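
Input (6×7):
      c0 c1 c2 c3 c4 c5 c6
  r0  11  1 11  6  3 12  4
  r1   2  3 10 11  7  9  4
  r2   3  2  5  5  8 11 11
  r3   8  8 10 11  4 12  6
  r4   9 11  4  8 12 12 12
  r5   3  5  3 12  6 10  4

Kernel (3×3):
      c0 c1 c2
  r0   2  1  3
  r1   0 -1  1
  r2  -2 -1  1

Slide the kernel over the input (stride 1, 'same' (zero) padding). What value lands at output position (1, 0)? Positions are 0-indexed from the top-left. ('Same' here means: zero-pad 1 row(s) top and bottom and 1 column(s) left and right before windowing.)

The receptive field on the zero-padded input at this output position is [0 11 1 / 0 2 3 / 0 3 2]. Elementwise product with the kernel and sum: 0·2 + 11·1 + 1·3 + 2·-1 + 3·1 + 0·-2 + 3·-1 + 2·1.

14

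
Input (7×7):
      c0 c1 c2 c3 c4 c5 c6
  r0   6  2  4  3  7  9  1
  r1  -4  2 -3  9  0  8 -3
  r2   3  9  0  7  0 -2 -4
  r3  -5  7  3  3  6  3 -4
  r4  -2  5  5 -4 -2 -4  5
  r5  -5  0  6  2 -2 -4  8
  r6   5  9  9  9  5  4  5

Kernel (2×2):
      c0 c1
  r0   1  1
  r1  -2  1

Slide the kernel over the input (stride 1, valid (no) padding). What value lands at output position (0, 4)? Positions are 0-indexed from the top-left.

The receptive field on the input at this output position is [7 9 / 0 8]. Elementwise product with the kernel and sum: 7·1 + 9·1 + 0·-2 + 8·1.

24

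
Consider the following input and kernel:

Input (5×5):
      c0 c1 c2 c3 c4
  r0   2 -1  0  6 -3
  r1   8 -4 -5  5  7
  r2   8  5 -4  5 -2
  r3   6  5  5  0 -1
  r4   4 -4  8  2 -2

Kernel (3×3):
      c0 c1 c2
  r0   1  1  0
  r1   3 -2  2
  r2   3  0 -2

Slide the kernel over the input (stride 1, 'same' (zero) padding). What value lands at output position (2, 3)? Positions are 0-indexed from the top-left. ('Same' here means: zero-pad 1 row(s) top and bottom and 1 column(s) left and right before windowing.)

-9

The receptive field on the zero-padded input at this output position is [-5 5 7 / -4 5 -2 / 5 0 -1]. Elementwise product with the kernel and sum: -5·1 + 5·1 + -4·3 + 5·-2 + -2·2 + 5·3 + -1·-2.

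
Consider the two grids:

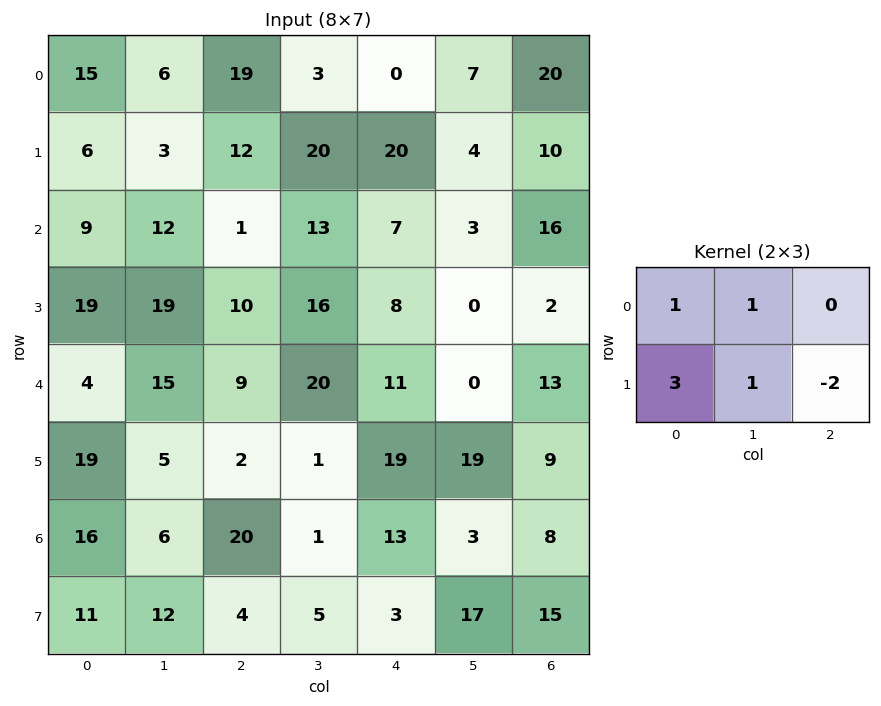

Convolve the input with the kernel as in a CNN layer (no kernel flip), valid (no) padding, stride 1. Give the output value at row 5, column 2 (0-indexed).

38

The receptive field on the input at this output position is [2 1 19 / 20 1 13]. Elementwise product with the kernel and sum: 2·1 + 1·1 + 20·3 + 1·1 + 13·-2.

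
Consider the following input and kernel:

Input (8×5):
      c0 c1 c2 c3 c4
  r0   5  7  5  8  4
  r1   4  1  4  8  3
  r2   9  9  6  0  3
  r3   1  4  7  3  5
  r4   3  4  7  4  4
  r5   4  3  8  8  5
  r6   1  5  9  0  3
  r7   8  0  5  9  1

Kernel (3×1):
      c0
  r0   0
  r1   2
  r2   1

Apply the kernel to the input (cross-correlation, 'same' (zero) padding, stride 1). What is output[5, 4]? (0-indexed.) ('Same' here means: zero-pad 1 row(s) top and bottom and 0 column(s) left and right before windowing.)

13

The receptive field on the zero-padded input at this output position is [4 / 5 / 3]. Elementwise product with the kernel and sum: 5·2 + 3·1.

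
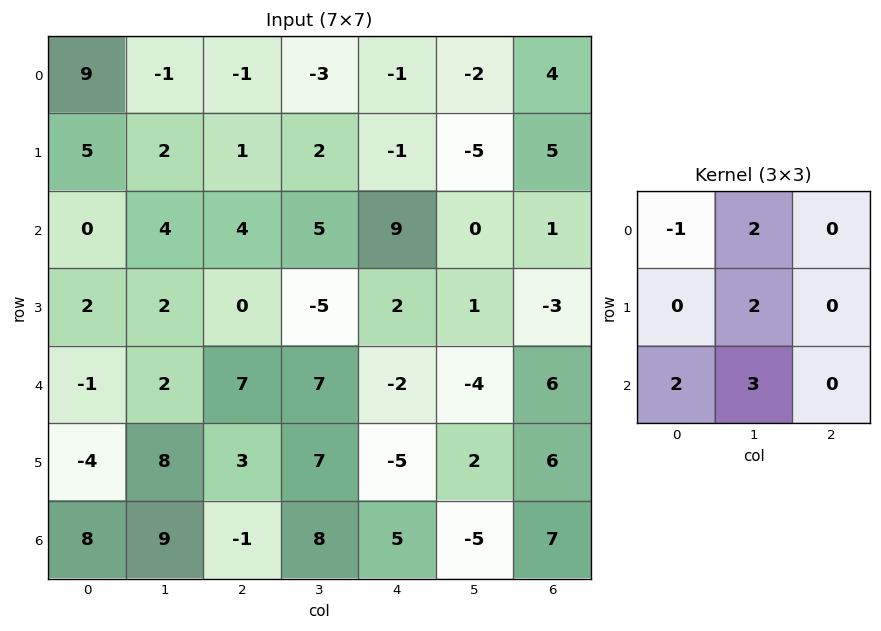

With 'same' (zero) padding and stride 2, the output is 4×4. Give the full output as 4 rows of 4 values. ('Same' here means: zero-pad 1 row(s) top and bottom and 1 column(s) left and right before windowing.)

Output[0,0]: The receptive field on the zero-padded input at this output position is [0 0 0 / 0 9 -1 / 0 5 2]. Elementwise product with the kernel and sum: 0·-1 + 0·2 + 9·2 + 0·2 + 5·3.

33 5 -1 13
16 12 10 10
-10 37 4 27
8 -4 -7 24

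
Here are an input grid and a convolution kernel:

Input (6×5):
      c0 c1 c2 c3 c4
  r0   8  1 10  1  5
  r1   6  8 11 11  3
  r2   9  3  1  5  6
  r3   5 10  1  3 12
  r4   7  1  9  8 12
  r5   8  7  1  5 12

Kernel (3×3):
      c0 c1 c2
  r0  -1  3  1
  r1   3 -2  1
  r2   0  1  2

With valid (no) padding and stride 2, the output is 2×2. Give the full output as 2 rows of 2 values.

23 29
16 61

Output[0,0]: The receptive field on the input at this output position is [8 1 10 / 6 8 11 / 9 3 1]. Elementwise product with the kernel and sum: 8·-1 + 1·3 + 10·1 + 6·3 + 8·-2 + 11·1 + 3·1 + 1·2.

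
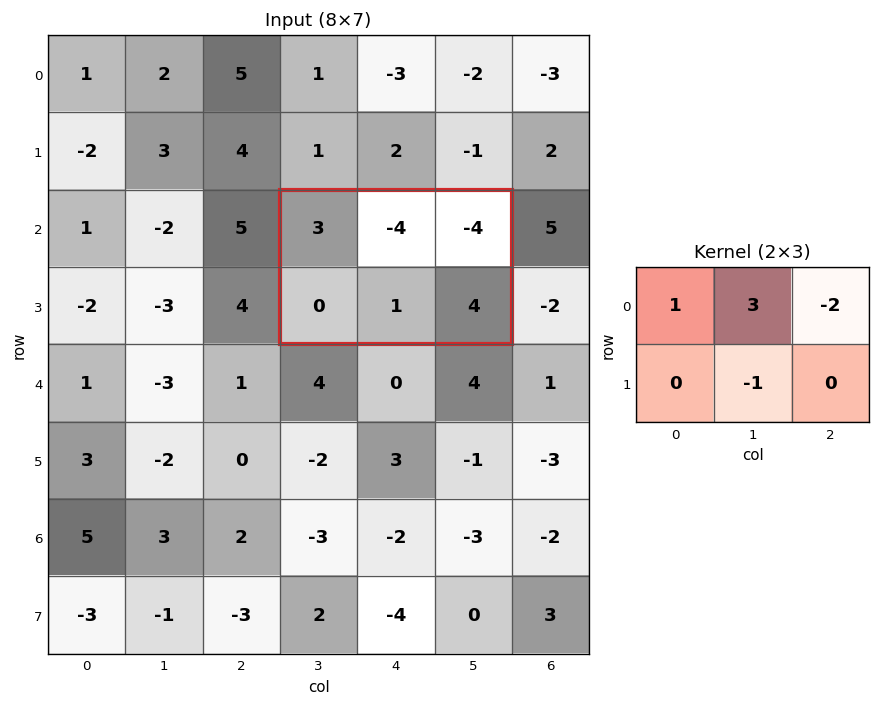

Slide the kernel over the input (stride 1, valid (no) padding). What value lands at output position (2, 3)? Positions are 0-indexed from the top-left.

-2

The receptive field on the input at this output position is [3 -4 -4 / 0 1 4]. Elementwise product with the kernel and sum: 3·1 + -4·3 + -4·-2 + 1·-1.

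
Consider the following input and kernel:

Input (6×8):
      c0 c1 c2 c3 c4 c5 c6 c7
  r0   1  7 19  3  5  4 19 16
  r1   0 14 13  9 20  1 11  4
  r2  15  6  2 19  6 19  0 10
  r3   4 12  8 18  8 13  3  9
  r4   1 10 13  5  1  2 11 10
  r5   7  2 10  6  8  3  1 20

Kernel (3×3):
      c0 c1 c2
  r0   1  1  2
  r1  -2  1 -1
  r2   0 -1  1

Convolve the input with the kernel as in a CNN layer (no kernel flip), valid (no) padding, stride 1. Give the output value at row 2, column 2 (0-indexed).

The receptive field on the input at this output position is [2 19 6 / 8 18 8 / 13 5 1]. Elementwise product with the kernel and sum: 2·1 + 19·1 + 6·2 + 8·-2 + 18·1 + 8·-1 + 5·-1 + 1·1.

23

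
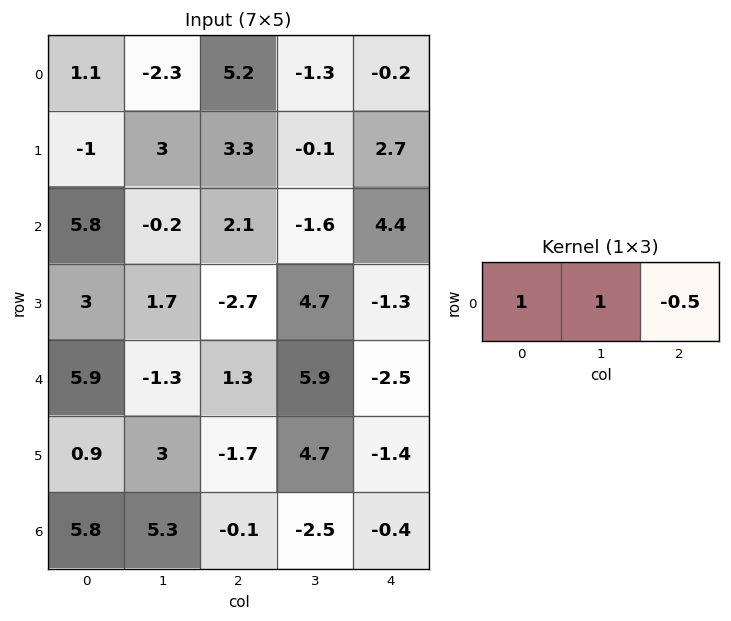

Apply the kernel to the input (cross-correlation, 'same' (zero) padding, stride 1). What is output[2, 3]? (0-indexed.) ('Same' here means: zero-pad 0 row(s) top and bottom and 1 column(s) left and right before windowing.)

-1.7

The receptive field on the zero-padded input at this output position is [2.1 -1.6 4.4]. Elementwise product with the kernel and sum: 2.1·1 + -1.6·1 + 4.4·-0.5.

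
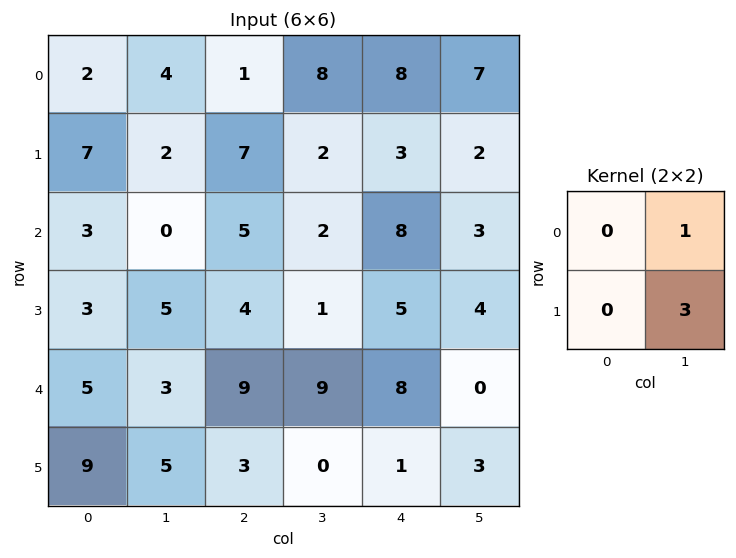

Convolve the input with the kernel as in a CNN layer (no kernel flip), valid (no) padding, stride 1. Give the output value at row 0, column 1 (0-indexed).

The receptive field on the input at this output position is [4 1 / 2 7]. Elementwise product with the kernel and sum: 1·1 + 7·3.

22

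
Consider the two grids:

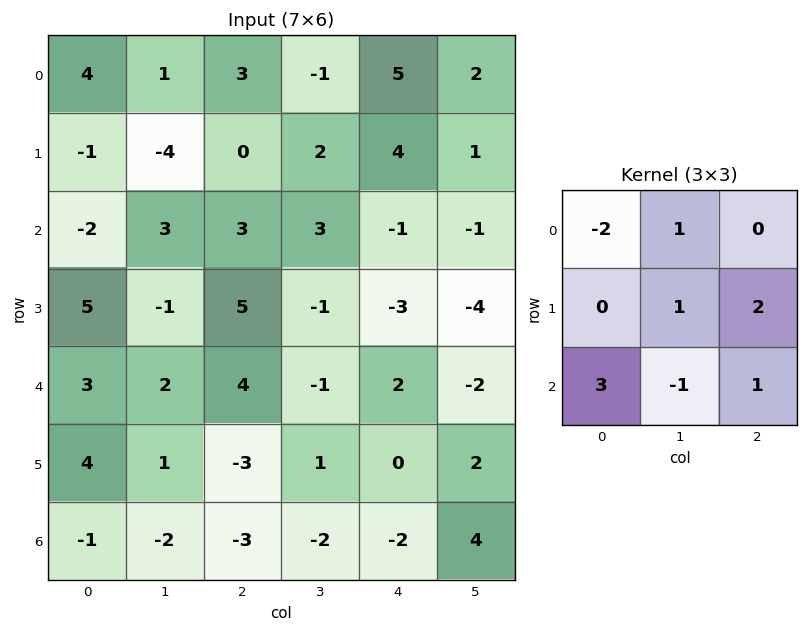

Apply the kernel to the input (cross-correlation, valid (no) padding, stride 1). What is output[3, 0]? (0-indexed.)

7

The receptive field on the input at this output position is [5 -1 5 / 3 2 4 / 4 1 -3]. Elementwise product with the kernel and sum: 5·-2 + -1·1 + 2·1 + 4·2 + 4·3 + 1·-1 + -3·1.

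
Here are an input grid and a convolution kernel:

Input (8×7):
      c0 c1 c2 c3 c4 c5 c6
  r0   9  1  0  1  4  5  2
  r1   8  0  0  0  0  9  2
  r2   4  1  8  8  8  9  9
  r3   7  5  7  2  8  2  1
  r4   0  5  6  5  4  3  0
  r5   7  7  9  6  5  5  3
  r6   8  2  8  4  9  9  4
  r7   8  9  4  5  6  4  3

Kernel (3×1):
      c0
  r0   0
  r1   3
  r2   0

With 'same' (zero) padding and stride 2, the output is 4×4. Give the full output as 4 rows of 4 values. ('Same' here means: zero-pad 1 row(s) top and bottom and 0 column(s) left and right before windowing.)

Output[0,0]: The receptive field on the zero-padded input at this output position is [0 / 9 / 8]. Elementwise product with the kernel and sum: 9·3.

27 0 12 6
12 24 24 27
0 18 12 0
24 24 27 12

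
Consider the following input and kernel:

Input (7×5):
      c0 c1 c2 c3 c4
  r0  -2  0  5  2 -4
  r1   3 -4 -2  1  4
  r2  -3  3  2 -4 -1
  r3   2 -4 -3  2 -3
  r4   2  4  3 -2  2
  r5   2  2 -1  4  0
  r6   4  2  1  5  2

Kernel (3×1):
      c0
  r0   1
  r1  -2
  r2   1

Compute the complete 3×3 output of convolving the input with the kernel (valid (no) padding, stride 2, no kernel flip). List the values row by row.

Output[0,0]: The receptive field on the input at this output position is [-2 / 3 / -3]. Elementwise product with the kernel and sum: -2·1 + 3·-2 + -3·1.

-11 11 -13
-5 11 7
2 6 4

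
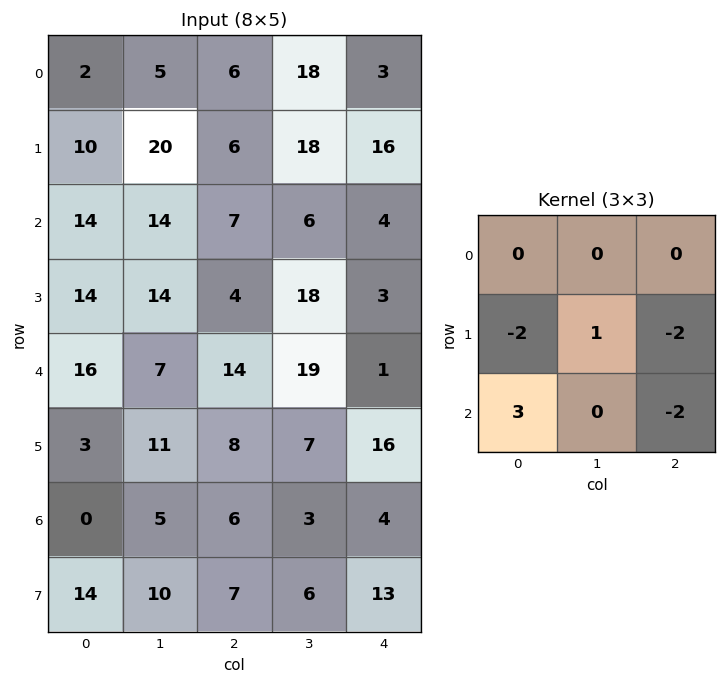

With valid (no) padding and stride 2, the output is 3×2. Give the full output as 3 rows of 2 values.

Output[0,0]: The receptive field on the input at this output position is [2 5 6 / 10 20 6 / 14 14 7]. Elementwise product with the kernel and sum: 10·-2 + 20·1 + 6·-2 + 14·3 + 7·-2.
Output[0,1]: The receptive field on the input at this output position is [6 18 3 / 6 18 16 / 7 6 4]. Elementwise product with the kernel and sum: 6·-2 + 18·1 + 16·-2 + 7·3 + 4·-2.

16 -13
-2 44
-23 -31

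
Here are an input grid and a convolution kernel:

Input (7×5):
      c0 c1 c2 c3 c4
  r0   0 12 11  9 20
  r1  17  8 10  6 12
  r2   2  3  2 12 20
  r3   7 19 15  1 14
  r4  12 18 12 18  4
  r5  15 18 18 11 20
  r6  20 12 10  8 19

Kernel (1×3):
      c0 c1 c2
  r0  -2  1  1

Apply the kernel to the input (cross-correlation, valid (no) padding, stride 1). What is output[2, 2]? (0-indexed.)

28

The receptive field on the input at this output position is [2 12 20]. Elementwise product with the kernel and sum: 2·-2 + 12·1 + 20·1.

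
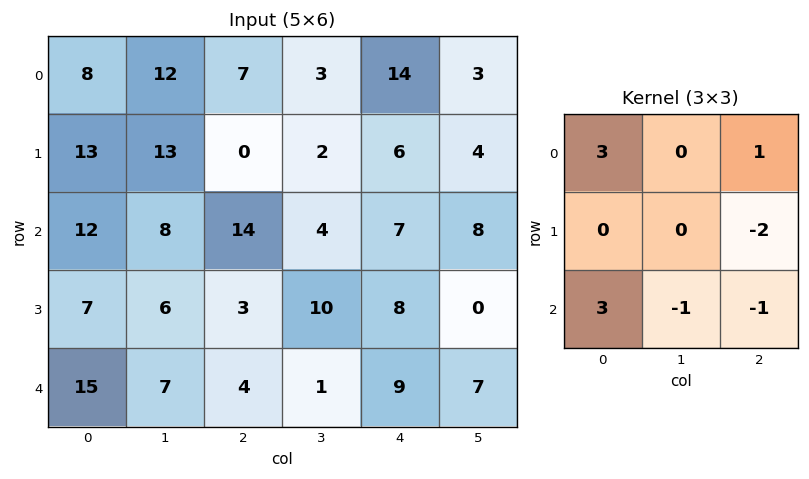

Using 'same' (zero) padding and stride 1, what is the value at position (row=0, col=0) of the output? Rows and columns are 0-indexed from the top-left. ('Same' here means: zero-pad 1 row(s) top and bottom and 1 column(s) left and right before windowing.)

-50

The receptive field on the zero-padded input at this output position is [0 0 0 / 0 8 12 / 0 13 13]. Elementwise product with the kernel and sum: 0·3 + 0·1 + 12·-2 + 0·3 + 13·-1 + 13·-1.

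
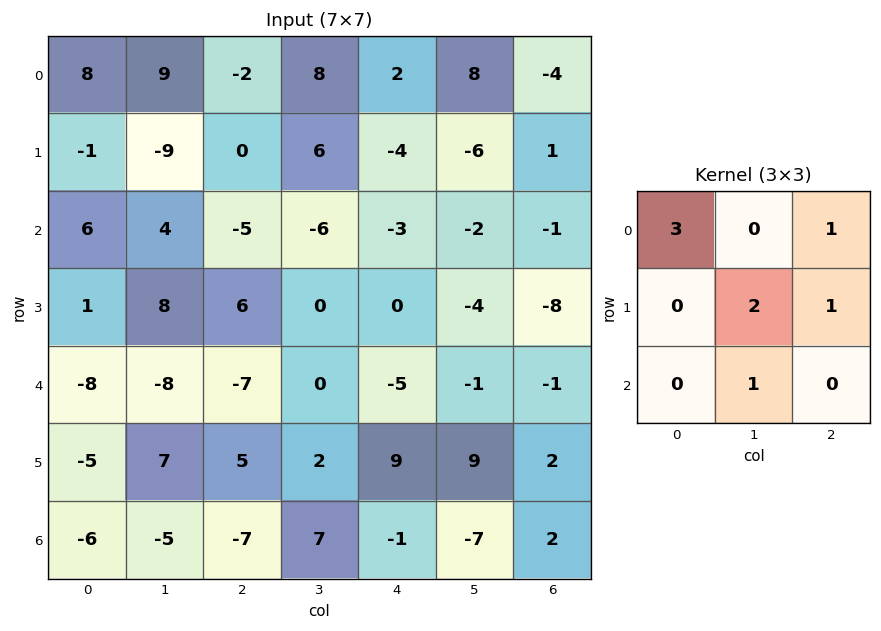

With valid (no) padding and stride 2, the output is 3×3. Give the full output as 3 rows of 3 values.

8 -2 -11
27 -18 -27
-17 -6 -3

Output[0,0]: The receptive field on the input at this output position is [8 9 -2 / -1 -9 0 / 6 4 -5]. Elementwise product with the kernel and sum: 8·3 + -2·1 + -9·2 + 0·1 + 4·1.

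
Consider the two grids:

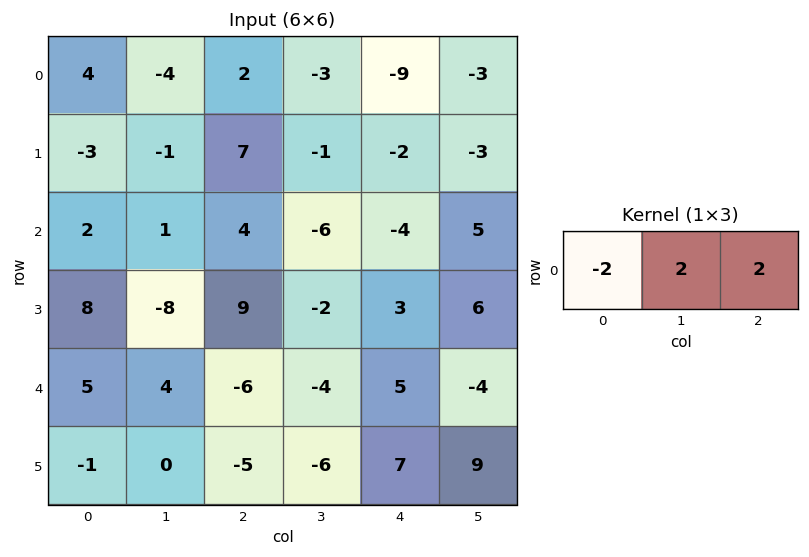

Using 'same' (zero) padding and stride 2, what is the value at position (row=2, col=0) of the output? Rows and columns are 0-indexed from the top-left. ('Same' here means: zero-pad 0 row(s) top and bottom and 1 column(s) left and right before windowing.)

The receptive field on the zero-padded input at this output position is [0 5 4]. Elementwise product with the kernel and sum: 0·-2 + 5·2 + 4·2.

18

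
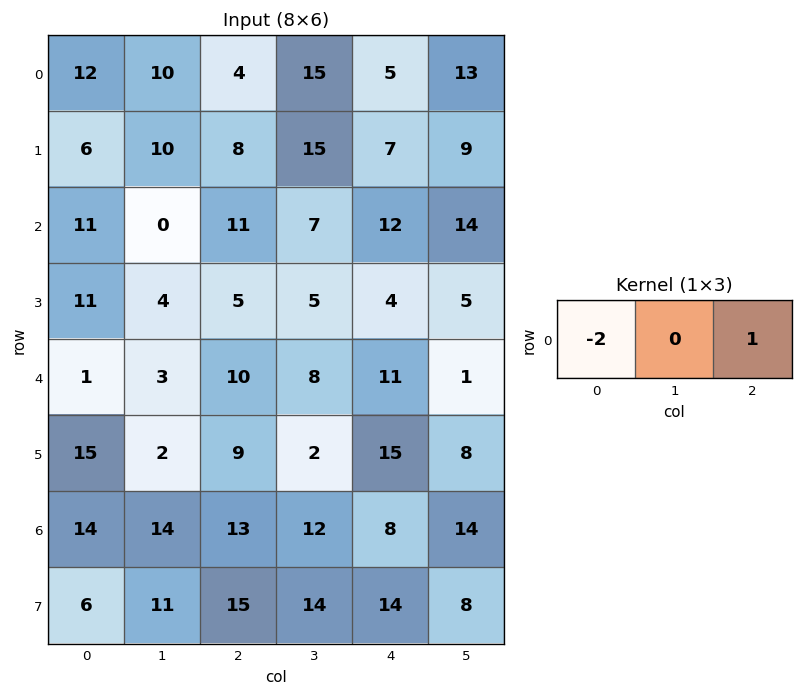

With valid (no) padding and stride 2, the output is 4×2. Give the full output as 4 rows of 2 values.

-20 -3
-11 -10
8 -9
-15 -18

Output[0,0]: The receptive field on the input at this output position is [12 10 4]. Elementwise product with the kernel and sum: 12·-2 + 4·1.
Output[0,1]: The receptive field on the input at this output position is [4 15 5]. Elementwise product with the kernel and sum: 4·-2 + 5·1.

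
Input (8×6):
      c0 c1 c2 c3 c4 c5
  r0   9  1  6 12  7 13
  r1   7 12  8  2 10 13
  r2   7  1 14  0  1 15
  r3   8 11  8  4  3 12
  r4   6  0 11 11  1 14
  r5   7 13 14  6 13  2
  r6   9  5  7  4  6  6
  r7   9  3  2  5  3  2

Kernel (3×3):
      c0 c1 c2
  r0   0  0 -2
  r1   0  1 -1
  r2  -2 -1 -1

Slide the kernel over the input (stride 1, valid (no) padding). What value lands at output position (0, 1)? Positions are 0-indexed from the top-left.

-34

The receptive field on the input at this output position is [1 6 12 / 12 8 2 / 1 14 0]. Elementwise product with the kernel and sum: 12·-2 + 8·1 + 2·-1 + 1·-2 + 14·-1 + 0·-1.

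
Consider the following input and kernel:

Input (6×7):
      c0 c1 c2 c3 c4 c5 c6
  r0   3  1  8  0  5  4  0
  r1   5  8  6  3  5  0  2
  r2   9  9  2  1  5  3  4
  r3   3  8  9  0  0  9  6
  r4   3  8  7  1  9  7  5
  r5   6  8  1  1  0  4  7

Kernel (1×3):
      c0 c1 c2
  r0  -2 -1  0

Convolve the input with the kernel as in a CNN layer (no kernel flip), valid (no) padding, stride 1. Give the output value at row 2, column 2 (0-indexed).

The receptive field on the input at this output position is [2 1 5]. Elementwise product with the kernel and sum: 2·-2 + 1·-1.

-5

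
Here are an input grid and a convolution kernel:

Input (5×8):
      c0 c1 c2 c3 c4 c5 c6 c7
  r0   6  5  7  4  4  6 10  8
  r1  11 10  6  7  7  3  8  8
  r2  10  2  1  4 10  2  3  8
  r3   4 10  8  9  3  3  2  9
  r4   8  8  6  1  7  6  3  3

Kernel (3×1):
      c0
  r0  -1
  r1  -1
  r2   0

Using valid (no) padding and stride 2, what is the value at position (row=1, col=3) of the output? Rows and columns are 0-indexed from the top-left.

-5

The receptive field on the input at this output position is [3 / 2 / 3]. Elementwise product with the kernel and sum: 3·-1 + 2·-1.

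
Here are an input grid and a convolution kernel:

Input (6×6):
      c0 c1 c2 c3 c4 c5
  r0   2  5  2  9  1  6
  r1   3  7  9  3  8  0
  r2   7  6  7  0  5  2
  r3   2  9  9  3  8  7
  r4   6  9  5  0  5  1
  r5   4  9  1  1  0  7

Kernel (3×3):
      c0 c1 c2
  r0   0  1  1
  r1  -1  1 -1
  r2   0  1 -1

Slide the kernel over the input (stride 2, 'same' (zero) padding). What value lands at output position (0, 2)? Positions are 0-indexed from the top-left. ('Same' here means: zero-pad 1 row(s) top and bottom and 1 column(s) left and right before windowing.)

-6

The receptive field on the zero-padded input at this output position is [0 0 0 / 9 1 6 / 3 8 0]. Elementwise product with the kernel and sum: 0·1 + 0·1 + 9·-1 + 1·1 + 6·-1 + 8·1 + 0·-1.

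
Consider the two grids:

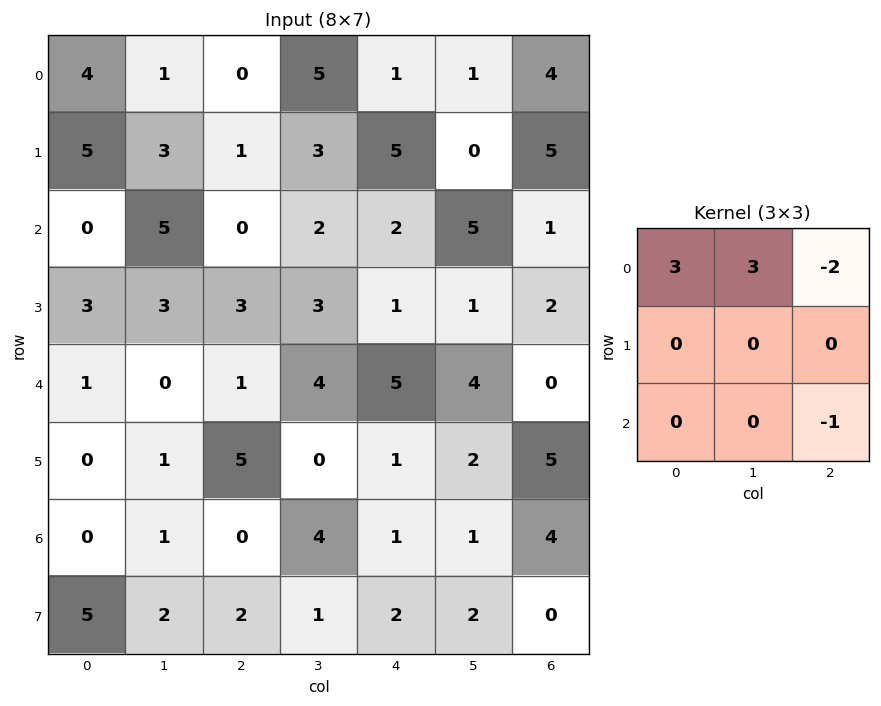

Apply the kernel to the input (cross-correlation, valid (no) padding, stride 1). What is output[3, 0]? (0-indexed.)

The receptive field on the input at this output position is [3 3 3 / 1 0 1 / 0 1 5]. Elementwise product with the kernel and sum: 3·3 + 3·3 + 3·-2 + 5·-1.

7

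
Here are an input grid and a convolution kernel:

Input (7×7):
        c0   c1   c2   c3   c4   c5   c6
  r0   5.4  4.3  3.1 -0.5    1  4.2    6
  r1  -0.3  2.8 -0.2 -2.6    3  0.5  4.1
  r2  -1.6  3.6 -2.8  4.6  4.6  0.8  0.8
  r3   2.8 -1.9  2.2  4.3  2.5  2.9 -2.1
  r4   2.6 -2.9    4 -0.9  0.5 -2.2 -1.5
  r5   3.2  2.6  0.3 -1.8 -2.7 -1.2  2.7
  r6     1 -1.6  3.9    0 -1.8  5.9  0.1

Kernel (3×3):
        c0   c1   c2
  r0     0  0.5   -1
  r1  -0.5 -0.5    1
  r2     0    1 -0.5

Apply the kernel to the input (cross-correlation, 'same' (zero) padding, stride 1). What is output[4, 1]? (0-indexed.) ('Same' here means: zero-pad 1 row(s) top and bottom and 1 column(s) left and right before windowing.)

The receptive field on the zero-padded input at this output position is [2.8 -1.9 2.2 / 2.6 -2.9 4 / 3.2 2.6 0.3]. Elementwise product with the kernel and sum: -1.9·0.5 + 2.2·-1 + 2.6·-0.5 + -2.9·-0.5 + 4·1 + 2.6·1 + 0.3·-0.5.

3.45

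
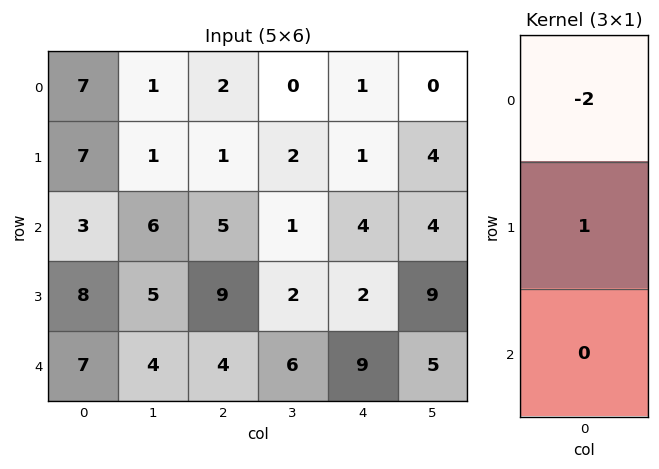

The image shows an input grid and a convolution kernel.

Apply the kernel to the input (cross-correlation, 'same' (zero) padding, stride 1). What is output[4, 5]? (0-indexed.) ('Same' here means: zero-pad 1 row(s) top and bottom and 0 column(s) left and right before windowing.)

The receptive field on the zero-padded input at this output position is [9 / 5 / 0]. Elementwise product with the kernel and sum: 9·-2 + 5·1.

-13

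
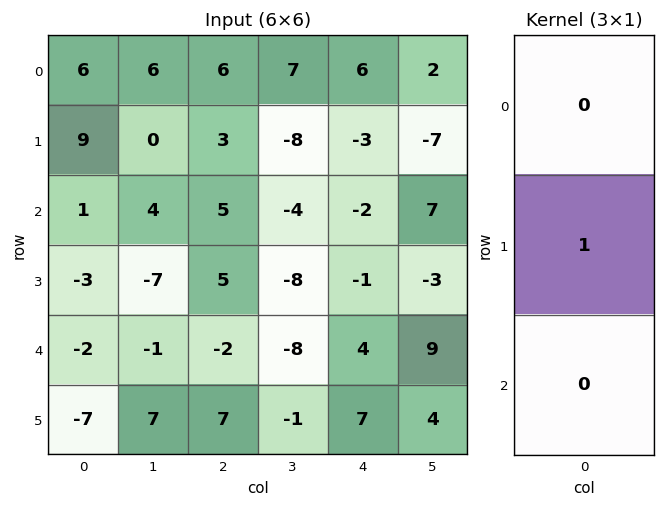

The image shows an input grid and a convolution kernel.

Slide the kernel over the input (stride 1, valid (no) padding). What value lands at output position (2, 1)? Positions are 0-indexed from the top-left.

-7

The receptive field on the input at this output position is [4 / -7 / -1]. Elementwise product with the kernel and sum: -7·1.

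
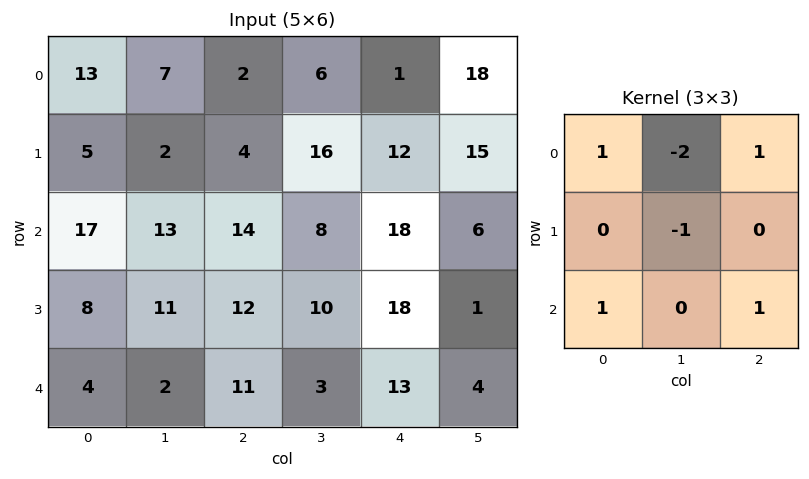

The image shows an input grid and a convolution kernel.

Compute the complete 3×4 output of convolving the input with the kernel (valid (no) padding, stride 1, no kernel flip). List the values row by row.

30 26 7 24
12 17 6 0
9 -14 30 -33

Output[0,0]: The receptive field on the input at this output position is [13 7 2 / 5 2 4 / 17 13 14]. Elementwise product with the kernel and sum: 13·1 + 7·-2 + 2·1 + 2·-1 + 17·1 + 14·1.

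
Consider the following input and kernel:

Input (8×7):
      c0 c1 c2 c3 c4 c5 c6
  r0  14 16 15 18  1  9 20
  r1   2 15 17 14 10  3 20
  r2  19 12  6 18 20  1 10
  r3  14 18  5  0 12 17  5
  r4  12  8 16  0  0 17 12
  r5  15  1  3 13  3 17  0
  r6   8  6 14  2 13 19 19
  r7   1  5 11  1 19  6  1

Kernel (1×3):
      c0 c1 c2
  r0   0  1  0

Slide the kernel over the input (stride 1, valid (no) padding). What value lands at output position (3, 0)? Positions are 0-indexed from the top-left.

18

The receptive field on the input at this output position is [14 18 5]. Elementwise product with the kernel and sum: 18·1.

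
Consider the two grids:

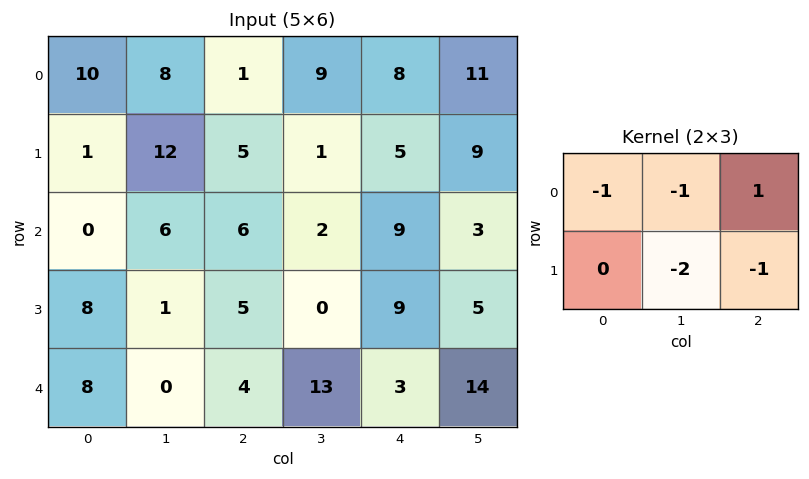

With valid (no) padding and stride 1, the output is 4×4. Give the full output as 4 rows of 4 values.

-46 -11 -9 -25
-26 -30 -14 -18
-7 -20 -8 -31
-8 -27 -25 -24

Output[0,0]: The receptive field on the input at this output position is [10 8 1 / 1 12 5]. Elementwise product with the kernel and sum: 10·-1 + 8·-1 + 1·1 + 12·-2 + 5·-1.
Output[0,1]: The receptive field on the input at this output position is [8 1 9 / 12 5 1]. Elementwise product with the kernel and sum: 8·-1 + 1·-1 + 9·1 + 5·-2 + 1·-1.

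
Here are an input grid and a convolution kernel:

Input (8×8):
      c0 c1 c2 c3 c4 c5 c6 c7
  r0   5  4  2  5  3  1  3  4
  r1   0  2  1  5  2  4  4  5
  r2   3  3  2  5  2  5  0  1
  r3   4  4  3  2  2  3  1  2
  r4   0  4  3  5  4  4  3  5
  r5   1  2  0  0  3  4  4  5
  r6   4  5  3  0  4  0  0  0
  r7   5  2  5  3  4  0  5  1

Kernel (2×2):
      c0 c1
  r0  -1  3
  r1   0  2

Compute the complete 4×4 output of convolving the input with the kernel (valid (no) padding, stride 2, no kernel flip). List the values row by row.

Output[0,0]: The receptive field on the input at this output position is [5 4 / 0 2]. Elementwise product with the kernel and sum: 5·-1 + 4·3 + 2·2.

11 23 8 19
14 17 19 7
16 12 16 22
15 3 -4 2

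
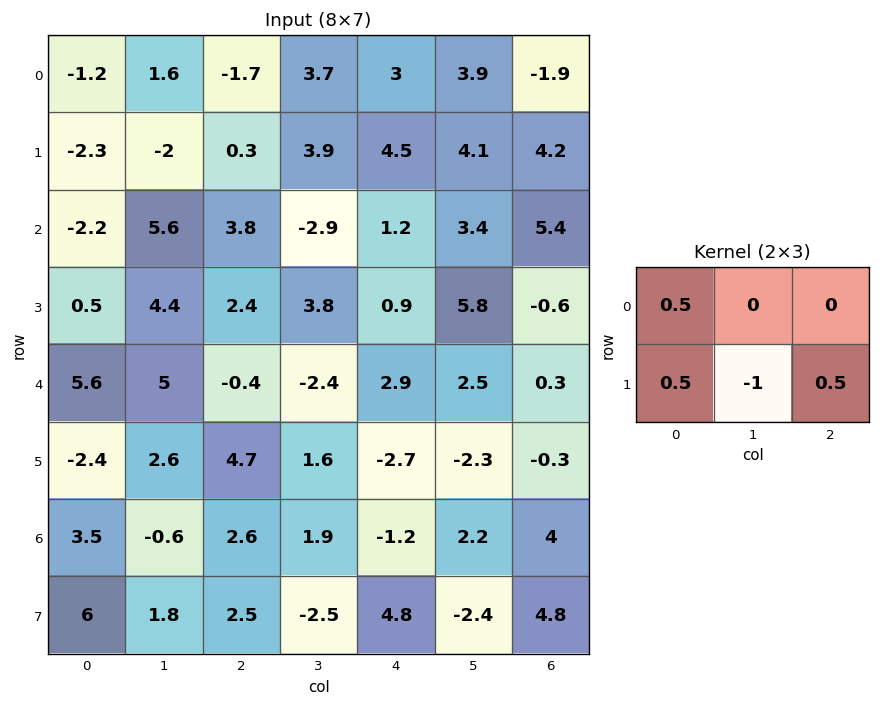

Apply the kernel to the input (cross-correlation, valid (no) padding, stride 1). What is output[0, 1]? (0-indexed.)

1.45

The receptive field on the input at this output position is [1.6 -1.7 3.7 / -2 0.3 3.9]. Elementwise product with the kernel and sum: 1.6·0.5 + -2·0.5 + 0.3·-1 + 3.9·0.5.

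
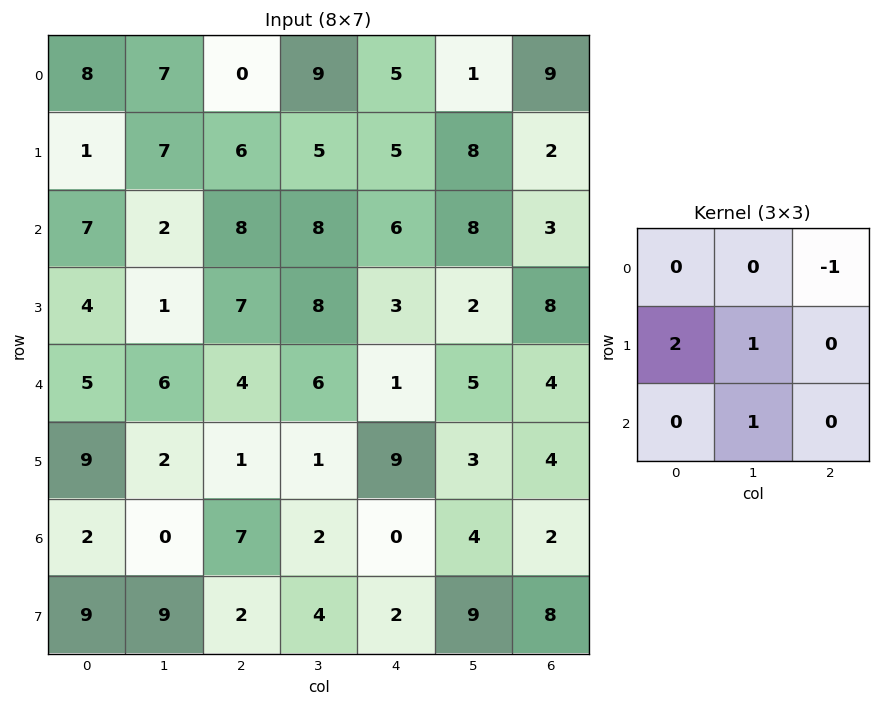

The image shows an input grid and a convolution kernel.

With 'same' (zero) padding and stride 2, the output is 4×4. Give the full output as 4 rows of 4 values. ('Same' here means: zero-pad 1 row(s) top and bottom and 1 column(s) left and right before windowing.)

9 20 28 13
4 14 17 27
13 9 20 18
9 8 3 18

Output[0,0]: The receptive field on the zero-padded input at this output position is [0 0 0 / 0 8 7 / 0 1 7]. Elementwise product with the kernel and sum: 0·-1 + 0·2 + 8·1 + 1·1.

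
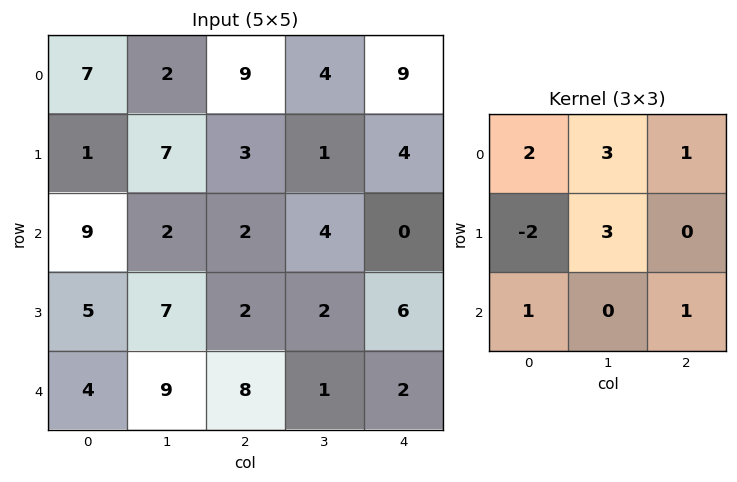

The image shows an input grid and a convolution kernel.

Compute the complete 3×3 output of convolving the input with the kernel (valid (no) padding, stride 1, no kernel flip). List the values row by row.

Output[0,0]: The receptive field on the input at this output position is [7 2 9 / 1 7 3 / 9 2 2]. Elementwise product with the kernel and sum: 7·2 + 2·3 + 9·1 + 1·-2 + 7·3 + 9·1 + 2·1.

59 36 38
21 35 29
49 16 28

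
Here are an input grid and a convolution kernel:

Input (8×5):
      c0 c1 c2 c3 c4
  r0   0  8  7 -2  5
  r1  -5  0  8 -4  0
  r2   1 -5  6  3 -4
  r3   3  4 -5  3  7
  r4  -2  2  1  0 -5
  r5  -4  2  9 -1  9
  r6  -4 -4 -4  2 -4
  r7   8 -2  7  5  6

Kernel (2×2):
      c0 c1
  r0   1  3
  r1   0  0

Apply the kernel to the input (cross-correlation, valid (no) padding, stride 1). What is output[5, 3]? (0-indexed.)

26

The receptive field on the input at this output position is [-1 9 / 2 -4]. Elementwise product with the kernel and sum: -1·1 + 9·3.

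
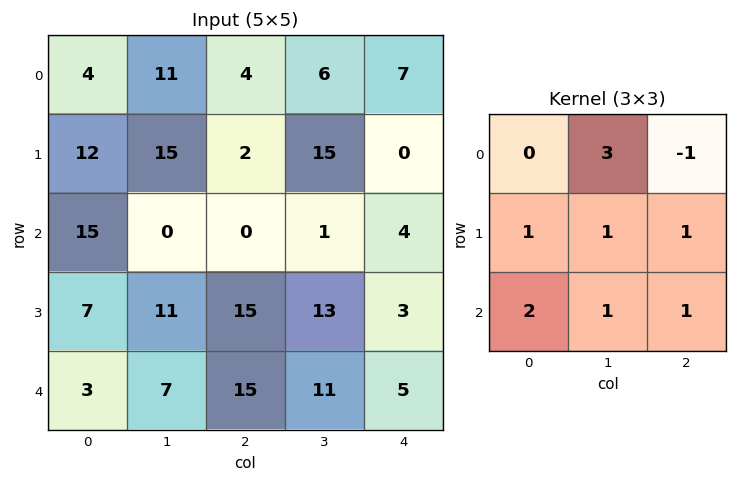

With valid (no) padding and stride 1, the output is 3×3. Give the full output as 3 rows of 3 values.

Output[0,0]: The receptive field on the input at this output position is [4 11 4 / 12 15 2 / 15 0 0]. Elementwise product with the kernel and sum: 11·3 + 4·-1 + 12·1 + 15·1 + 2·1 + 15·2 + 0·1 + 0·1.
Output[0,1]: The receptive field on the input at this output position is [11 4 6 / 15 2 15 / 0 0 1]. Elementwise product with the kernel and sum: 4·3 + 6·-1 + 15·1 + 2·1 + 15·1 + 0·2 + 0·1 + 1·1.

88 39 33
98 42 96
61 78 76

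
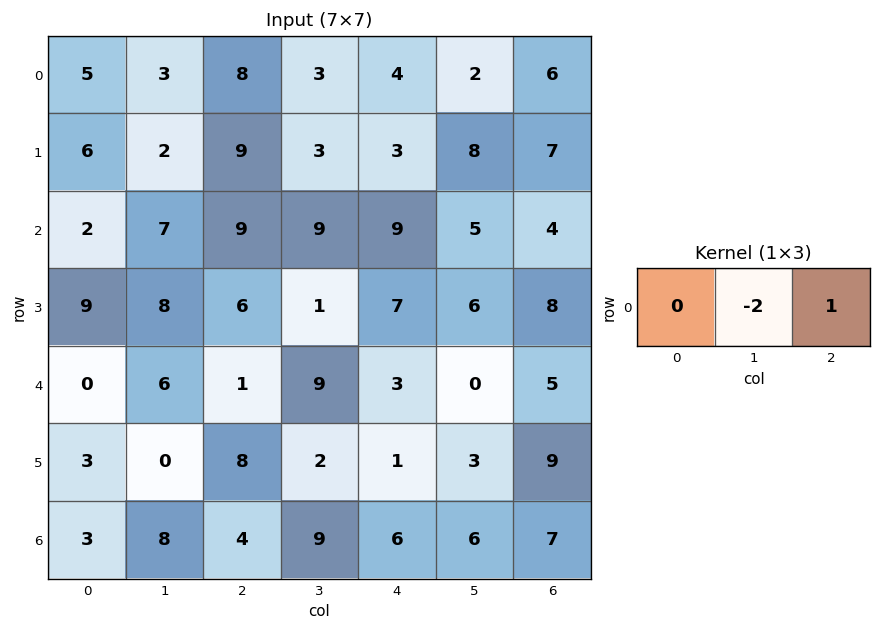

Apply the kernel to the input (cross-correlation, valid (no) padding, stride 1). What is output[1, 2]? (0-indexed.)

The receptive field on the input at this output position is [9 3 3]. Elementwise product with the kernel and sum: 3·-2 + 3·1.

-3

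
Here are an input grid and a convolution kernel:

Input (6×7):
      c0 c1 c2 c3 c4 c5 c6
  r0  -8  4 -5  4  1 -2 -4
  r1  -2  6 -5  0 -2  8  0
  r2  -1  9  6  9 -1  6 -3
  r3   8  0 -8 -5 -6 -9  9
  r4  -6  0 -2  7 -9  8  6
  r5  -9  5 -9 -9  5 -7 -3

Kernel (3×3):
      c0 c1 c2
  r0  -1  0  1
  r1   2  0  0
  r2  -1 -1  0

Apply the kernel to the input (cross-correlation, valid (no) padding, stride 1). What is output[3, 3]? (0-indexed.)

The receptive field on the input at this output position is [-5 -6 -9 / 7 -9 8 / -9 5 -7]. Elementwise product with the kernel and sum: -5·-1 + -9·1 + 7·2 + -9·-1 + 5·-1.

14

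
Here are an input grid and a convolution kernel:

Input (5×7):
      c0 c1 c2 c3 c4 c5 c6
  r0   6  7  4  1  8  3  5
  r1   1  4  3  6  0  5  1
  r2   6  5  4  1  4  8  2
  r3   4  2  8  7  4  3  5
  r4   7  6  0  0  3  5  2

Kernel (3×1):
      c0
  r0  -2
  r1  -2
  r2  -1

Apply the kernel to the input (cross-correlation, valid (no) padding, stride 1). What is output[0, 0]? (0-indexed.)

The receptive field on the input at this output position is [6 / 1 / 6]. Elementwise product with the kernel and sum: 6·-2 + 1·-2 + 6·-1.

-20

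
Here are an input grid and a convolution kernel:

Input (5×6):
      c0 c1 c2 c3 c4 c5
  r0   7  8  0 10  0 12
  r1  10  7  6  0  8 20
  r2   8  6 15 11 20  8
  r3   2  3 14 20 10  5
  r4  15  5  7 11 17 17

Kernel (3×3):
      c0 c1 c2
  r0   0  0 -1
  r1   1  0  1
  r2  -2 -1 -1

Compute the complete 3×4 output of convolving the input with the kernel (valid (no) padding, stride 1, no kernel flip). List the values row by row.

Output[0,0]: The receptive field on the input at this output position is [7 8 0 / 10 7 6 / 8 6 15]. Elementwise product with the kernel and sum: 0·-1 + 10·1 + 6·1 + 8·-2 + 6·-1 + 15·-1.

-21 -41 -47 -42
-4 -23 -31 -56
-41 -16 -38 -39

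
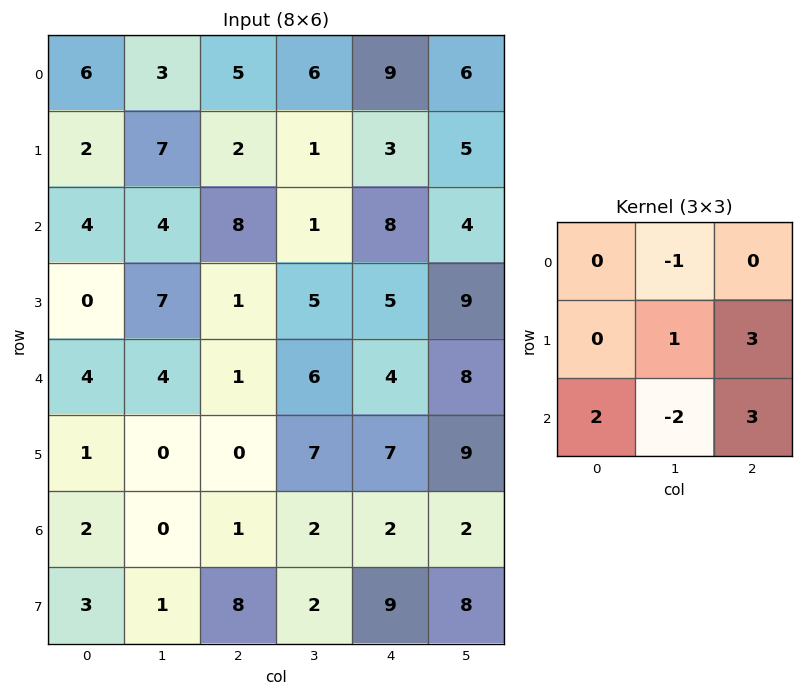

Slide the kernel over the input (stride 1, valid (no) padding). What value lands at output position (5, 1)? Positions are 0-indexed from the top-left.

-1

The receptive field on the input at this output position is [0 0 7 / 0 1 2 / 1 8 2]. Elementwise product with the kernel and sum: 0·-1 + 1·1 + 2·3 + 1·2 + 8·-2 + 2·3.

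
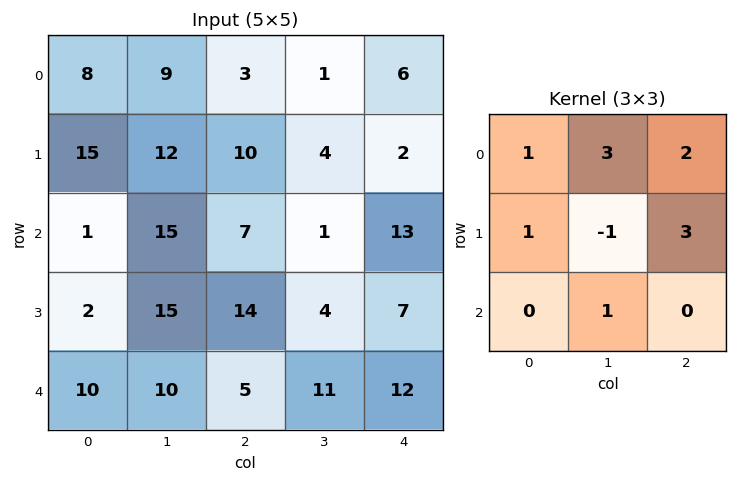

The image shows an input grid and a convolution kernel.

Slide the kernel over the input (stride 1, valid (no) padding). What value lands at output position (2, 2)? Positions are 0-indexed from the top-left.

78

The receptive field on the input at this output position is [7 1 13 / 14 4 7 / 5 11 12]. Elementwise product with the kernel and sum: 7·1 + 1·3 + 13·2 + 14·1 + 4·-1 + 7·3 + 11·1.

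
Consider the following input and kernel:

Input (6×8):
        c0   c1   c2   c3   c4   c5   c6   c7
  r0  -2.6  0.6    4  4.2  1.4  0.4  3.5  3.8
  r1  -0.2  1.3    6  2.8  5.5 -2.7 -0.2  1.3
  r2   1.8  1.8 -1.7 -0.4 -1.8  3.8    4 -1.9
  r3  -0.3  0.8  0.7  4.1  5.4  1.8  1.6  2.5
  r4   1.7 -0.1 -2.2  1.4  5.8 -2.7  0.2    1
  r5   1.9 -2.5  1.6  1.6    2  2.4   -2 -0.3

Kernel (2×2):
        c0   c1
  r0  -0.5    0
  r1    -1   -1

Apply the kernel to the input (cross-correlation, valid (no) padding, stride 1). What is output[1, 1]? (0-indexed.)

The receptive field on the input at this output position is [1.3 6 / 1.8 -1.7]. Elementwise product with the kernel and sum: 1.3·-0.5 + 1.8·-1 + -1.7·-1.

-0.75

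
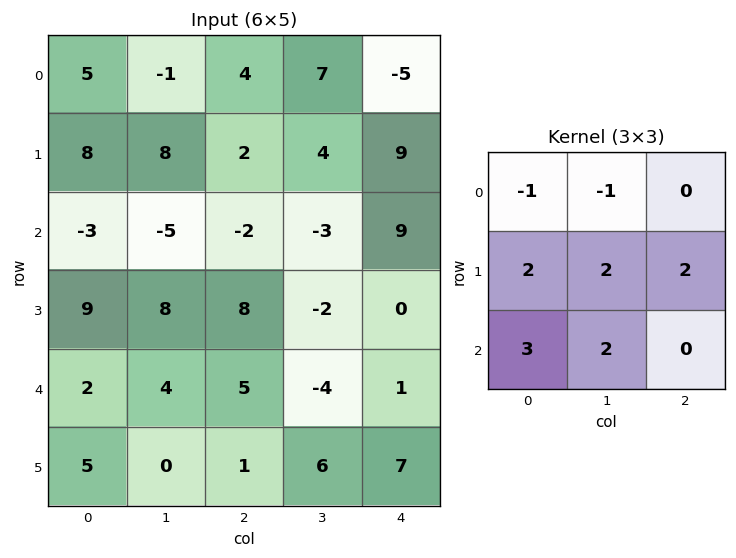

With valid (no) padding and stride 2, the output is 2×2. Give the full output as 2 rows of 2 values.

Output[0,0]: The receptive field on the input at this output position is [5 -1 4 / 8 8 2 / -3 -5 -2]. Elementwise product with the kernel and sum: 5·-1 + -1·-1 + 8·2 + 8·2 + 2·2 + -3·3 + -5·2.
Output[0,1]: The receptive field on the input at this output position is [4 7 -5 / 2 4 9 / -2 -3 9]. Elementwise product with the kernel and sum: 4·-1 + 7·-1 + 2·2 + 4·2 + 9·2 + -2·3 + -3·2.

13 7
72 24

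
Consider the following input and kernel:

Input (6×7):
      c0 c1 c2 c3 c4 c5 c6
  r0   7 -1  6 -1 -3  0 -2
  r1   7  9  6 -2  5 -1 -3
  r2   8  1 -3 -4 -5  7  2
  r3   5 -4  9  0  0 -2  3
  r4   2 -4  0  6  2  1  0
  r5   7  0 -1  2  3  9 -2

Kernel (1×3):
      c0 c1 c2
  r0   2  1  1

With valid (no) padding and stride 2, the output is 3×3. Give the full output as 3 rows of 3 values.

Output[0,0]: The receptive field on the input at this output position is [7 -1 6]. Elementwise product with the kernel and sum: 7·2 + -1·1 + 6·1.

19 8 -8
14 -15 -1
0 8 5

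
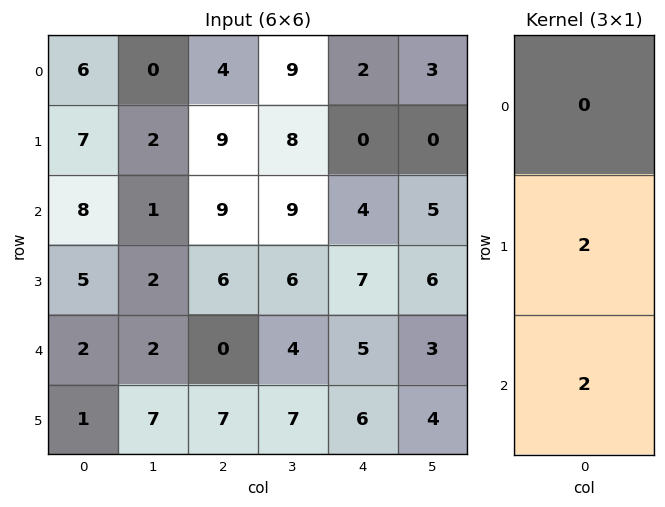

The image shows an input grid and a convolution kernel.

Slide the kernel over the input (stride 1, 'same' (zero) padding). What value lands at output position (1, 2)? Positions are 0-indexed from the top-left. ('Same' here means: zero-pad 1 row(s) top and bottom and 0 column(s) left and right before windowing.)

The receptive field on the zero-padded input at this output position is [4 / 9 / 9]. Elementwise product with the kernel and sum: 9·2 + 9·2.

36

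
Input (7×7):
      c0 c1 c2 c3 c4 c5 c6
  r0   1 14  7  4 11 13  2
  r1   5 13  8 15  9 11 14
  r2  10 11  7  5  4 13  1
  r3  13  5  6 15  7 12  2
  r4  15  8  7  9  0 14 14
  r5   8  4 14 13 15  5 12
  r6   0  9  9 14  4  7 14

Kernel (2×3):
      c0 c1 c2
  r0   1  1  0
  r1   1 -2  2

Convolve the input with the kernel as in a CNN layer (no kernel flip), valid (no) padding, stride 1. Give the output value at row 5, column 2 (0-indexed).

16

The receptive field on the input at this output position is [14 13 15 / 9 14 4]. Elementwise product with the kernel and sum: 14·1 + 13·1 + 9·1 + 14·-2 + 4·2.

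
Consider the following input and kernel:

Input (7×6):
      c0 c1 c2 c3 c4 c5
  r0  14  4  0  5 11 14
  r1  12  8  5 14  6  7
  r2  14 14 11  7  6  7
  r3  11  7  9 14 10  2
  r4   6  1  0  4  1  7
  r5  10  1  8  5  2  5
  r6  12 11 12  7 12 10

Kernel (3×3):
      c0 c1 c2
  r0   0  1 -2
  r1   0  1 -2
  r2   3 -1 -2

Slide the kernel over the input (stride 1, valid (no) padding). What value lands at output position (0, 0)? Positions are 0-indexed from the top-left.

The receptive field on the input at this output position is [14 4 0 / 12 8 5 / 14 14 11]. Elementwise product with the kernel and sum: 4·1 + 0·-2 + 8·1 + 5·-2 + 14·3 + 14·-1 + 11·-2.

8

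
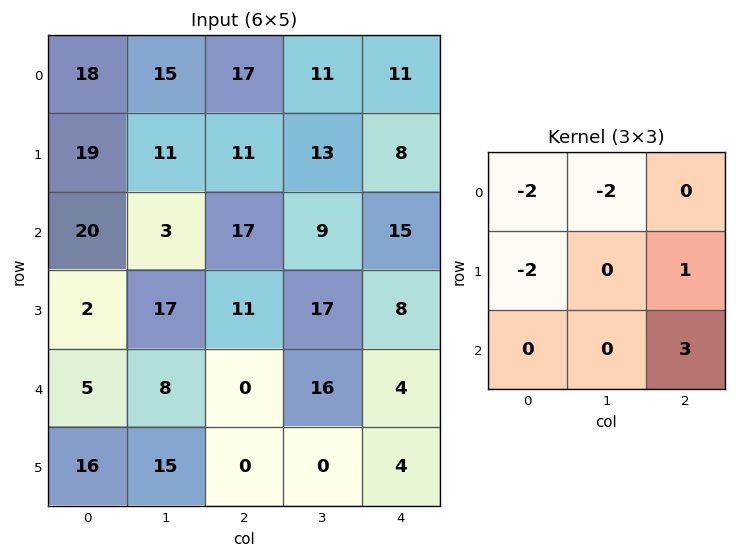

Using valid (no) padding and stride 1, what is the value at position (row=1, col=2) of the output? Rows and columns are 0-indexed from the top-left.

-43

The receptive field on the input at this output position is [11 13 8 / 17 9 15 / 11 17 8]. Elementwise product with the kernel and sum: 11·-2 + 13·-2 + 17·-2 + 15·1 + 8·3.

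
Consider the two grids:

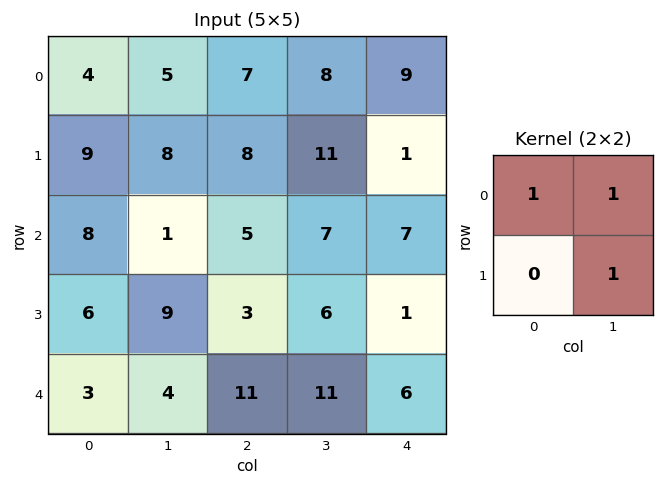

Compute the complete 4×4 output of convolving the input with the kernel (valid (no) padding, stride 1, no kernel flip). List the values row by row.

Output[0,0]: The receptive field on the input at this output position is [4 5 / 9 8]. Elementwise product with the kernel and sum: 4·1 + 5·1 + 8·1.

17 20 26 18
18 21 26 19
18 9 18 15
19 23 20 13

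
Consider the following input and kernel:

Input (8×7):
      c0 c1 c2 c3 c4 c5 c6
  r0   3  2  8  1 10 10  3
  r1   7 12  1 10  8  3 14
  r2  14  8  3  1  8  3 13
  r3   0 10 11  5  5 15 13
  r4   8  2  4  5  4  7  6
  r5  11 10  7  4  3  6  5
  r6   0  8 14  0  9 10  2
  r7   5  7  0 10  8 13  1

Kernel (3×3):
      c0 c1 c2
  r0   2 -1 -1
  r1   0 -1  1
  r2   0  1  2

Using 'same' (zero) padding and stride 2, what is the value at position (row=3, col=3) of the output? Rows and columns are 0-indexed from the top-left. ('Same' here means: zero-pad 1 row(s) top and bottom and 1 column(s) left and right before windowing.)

The receptive field on the zero-padded input at this output position is [6 5 0 / 10 2 0 / 13 1 0]. Elementwise product with the kernel and sum: 6·2 + 5·-1 + 0·-1 + 2·-1 + 0·1 + 1·1 + 0·2.

6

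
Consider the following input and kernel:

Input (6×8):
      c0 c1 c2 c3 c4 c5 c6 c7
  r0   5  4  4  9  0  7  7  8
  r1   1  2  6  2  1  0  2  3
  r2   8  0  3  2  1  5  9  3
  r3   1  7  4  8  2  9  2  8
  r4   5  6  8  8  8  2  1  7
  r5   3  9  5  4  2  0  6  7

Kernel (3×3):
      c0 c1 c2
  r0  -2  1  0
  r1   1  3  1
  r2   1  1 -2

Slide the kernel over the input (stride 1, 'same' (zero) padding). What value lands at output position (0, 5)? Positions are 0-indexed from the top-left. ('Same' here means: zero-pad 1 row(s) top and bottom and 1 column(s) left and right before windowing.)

The receptive field on the zero-padded input at this output position is [0 0 0 / 0 7 7 / 1 0 2]. Elementwise product with the kernel and sum: 0·-2 + 0·1 + 0·1 + 7·3 + 7·1 + 1·1 + 0·1 + 2·-2.

25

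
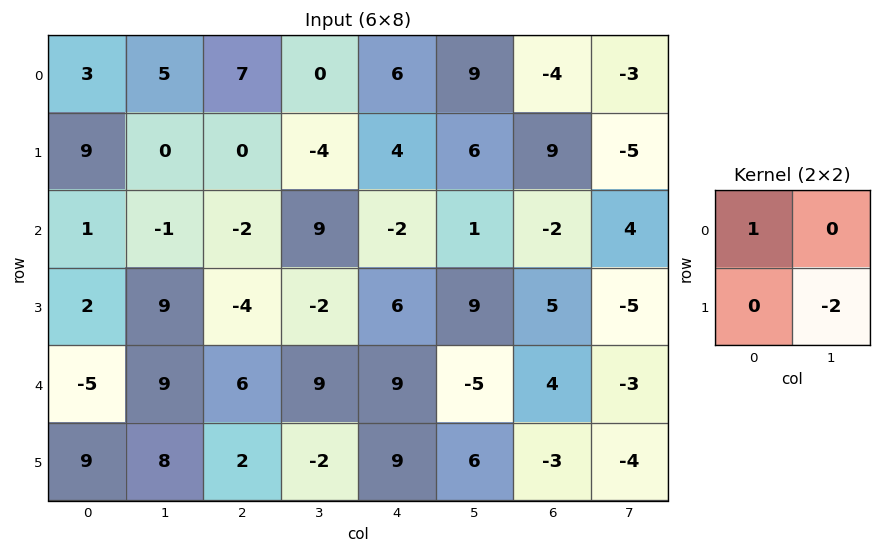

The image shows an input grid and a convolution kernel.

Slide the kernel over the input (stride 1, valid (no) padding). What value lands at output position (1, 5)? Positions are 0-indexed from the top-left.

10

The receptive field on the input at this output position is [6 9 / 1 -2]. Elementwise product with the kernel and sum: 6·1 + -2·-2.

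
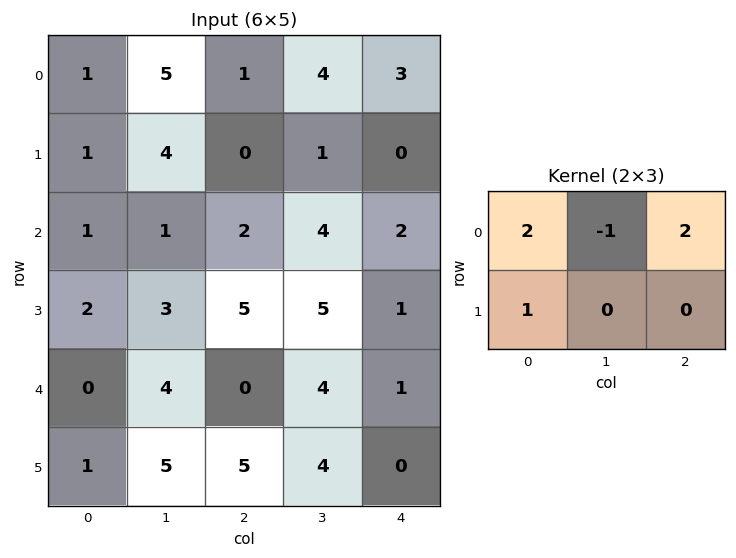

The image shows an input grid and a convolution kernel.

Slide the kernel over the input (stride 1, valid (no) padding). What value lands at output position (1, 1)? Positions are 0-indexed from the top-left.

The receptive field on the input at this output position is [4 0 1 / 1 2 4]. Elementwise product with the kernel and sum: 4·2 + 0·-1 + 1·2 + 1·1.

11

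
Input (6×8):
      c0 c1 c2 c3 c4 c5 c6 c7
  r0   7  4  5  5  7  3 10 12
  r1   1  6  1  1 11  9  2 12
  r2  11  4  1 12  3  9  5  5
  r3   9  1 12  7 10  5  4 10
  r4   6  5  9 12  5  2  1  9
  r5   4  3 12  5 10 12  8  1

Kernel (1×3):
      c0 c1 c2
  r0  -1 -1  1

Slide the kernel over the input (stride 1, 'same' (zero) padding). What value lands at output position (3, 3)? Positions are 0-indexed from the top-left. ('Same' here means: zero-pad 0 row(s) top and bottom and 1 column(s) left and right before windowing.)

-9

The receptive field on the zero-padded input at this output position is [12 7 10]. Elementwise product with the kernel and sum: 12·-1 + 7·-1 + 10·1.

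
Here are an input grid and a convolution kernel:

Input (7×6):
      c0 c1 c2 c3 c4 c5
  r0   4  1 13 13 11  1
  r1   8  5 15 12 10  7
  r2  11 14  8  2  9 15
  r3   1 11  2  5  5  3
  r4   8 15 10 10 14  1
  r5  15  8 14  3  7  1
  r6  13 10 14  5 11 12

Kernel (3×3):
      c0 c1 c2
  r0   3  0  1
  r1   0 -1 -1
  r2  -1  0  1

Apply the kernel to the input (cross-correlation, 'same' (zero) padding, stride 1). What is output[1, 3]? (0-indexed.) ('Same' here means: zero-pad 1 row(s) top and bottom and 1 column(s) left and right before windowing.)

The receptive field on the zero-padded input at this output position is [13 13 11 / 15 12 10 / 8 2 9]. Elementwise product with the kernel and sum: 13·3 + 11·1 + 12·-1 + 10·-1 + 8·-1 + 9·1.

29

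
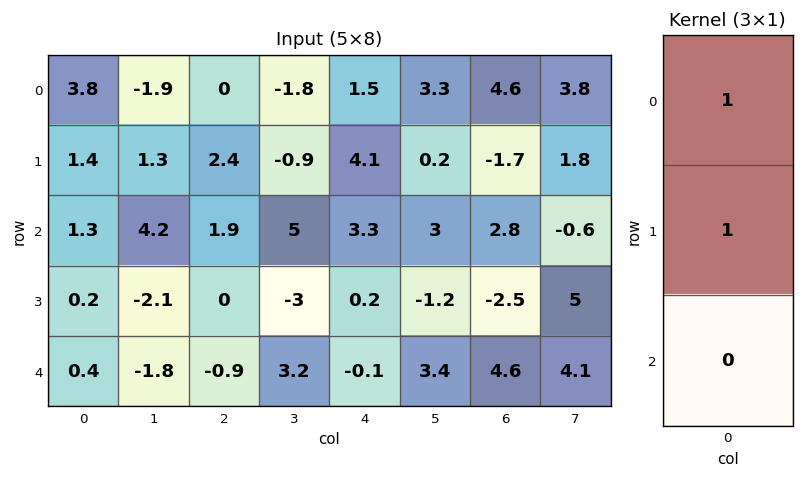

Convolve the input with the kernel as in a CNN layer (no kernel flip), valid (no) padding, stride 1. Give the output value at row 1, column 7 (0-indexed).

1.2

The receptive field on the input at this output position is [1.8 / -0.6 / 5]. Elementwise product with the kernel and sum: 1.8·1 + -0.6·1.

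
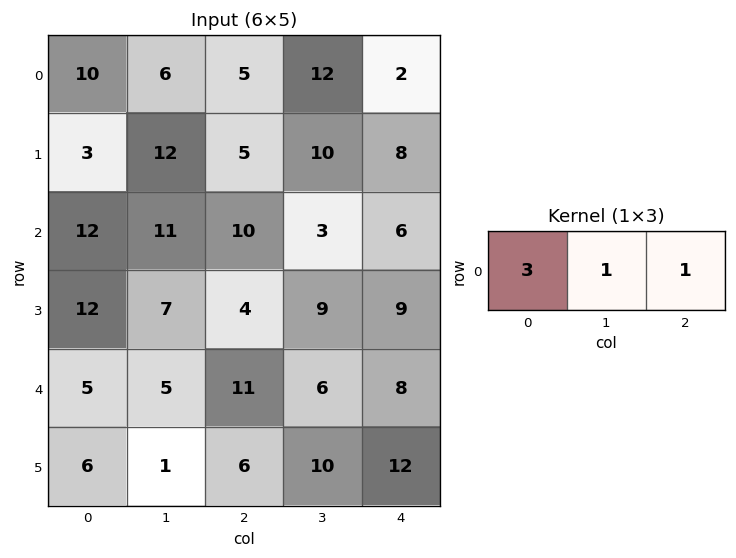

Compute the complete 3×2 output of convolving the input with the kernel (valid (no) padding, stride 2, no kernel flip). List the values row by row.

41 29
57 39
31 47

Output[0,0]: The receptive field on the input at this output position is [10 6 5]. Elementwise product with the kernel and sum: 10·3 + 6·1 + 5·1.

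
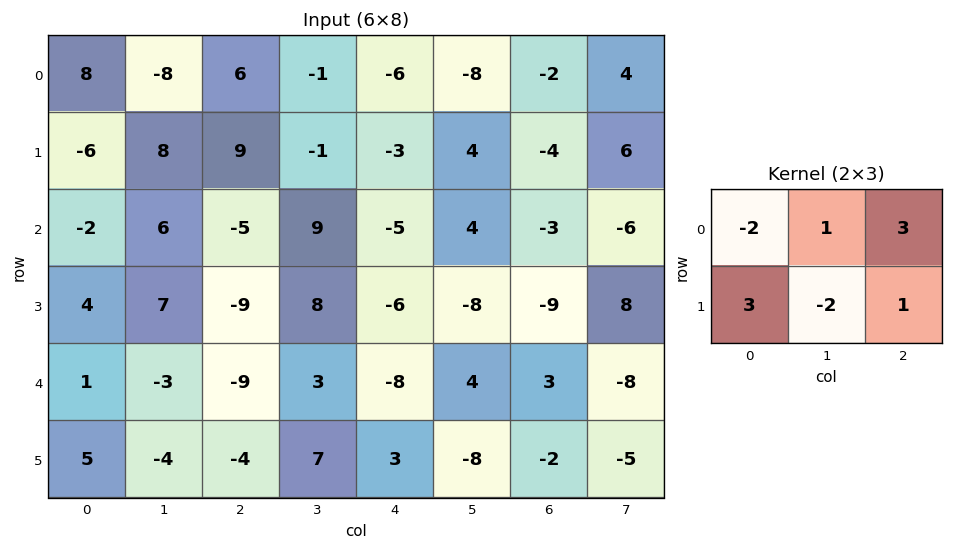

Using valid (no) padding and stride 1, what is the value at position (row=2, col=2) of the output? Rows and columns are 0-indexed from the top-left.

The receptive field on the input at this output position is [-5 9 -5 / -9 8 -6]. Elementwise product with the kernel and sum: -5·-2 + 9·1 + -5·3 + -9·3 + 8·-2 + -6·1.

-45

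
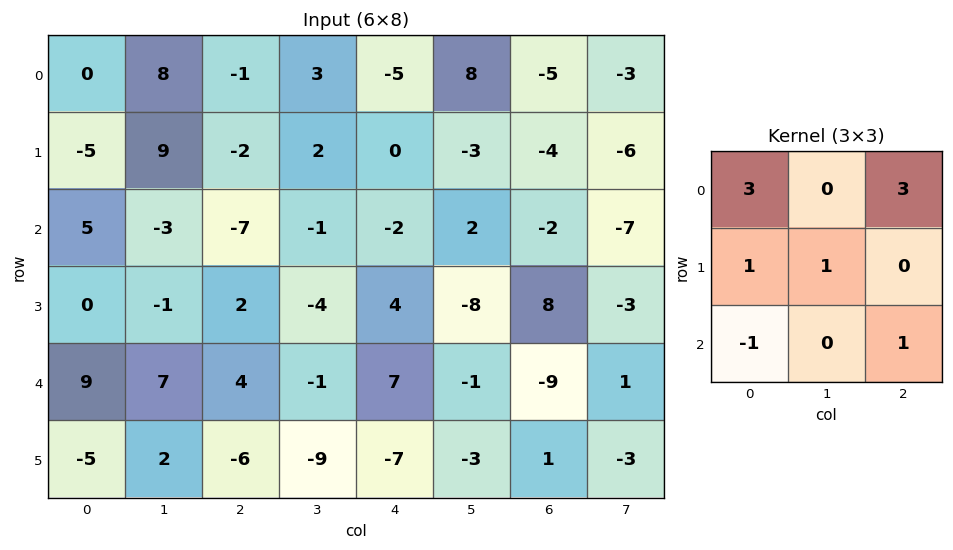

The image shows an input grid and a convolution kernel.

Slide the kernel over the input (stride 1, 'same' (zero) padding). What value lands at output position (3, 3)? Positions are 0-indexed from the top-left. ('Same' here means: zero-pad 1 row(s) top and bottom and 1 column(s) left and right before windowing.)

The receptive field on the zero-padded input at this output position is [-7 -1 -2 / 2 -4 4 / 4 -1 7]. Elementwise product with the kernel and sum: -7·3 + -2·3 + 2·1 + -4·1 + 4·-1 + 7·1.

-26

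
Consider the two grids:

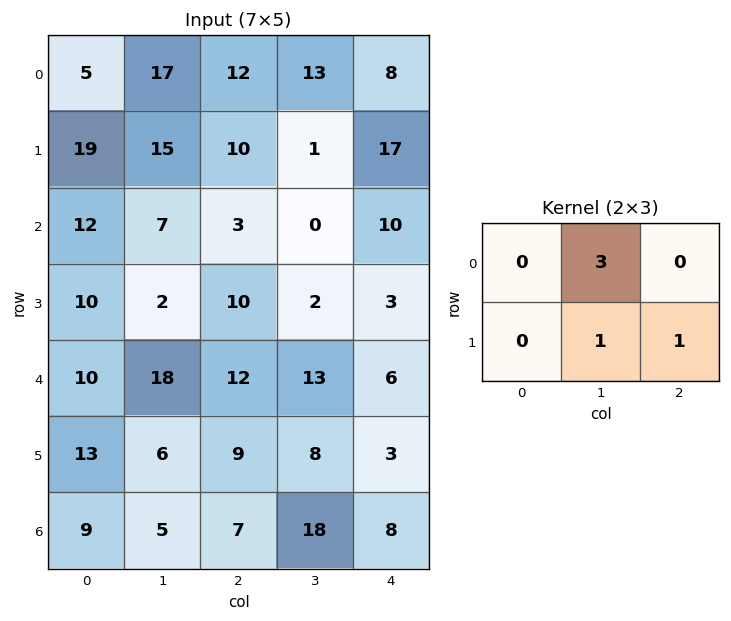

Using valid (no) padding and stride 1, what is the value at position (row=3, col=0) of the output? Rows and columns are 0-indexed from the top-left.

The receptive field on the input at this output position is [10 2 10 / 10 18 12]. Elementwise product with the kernel and sum: 2·3 + 18·1 + 12·1.

36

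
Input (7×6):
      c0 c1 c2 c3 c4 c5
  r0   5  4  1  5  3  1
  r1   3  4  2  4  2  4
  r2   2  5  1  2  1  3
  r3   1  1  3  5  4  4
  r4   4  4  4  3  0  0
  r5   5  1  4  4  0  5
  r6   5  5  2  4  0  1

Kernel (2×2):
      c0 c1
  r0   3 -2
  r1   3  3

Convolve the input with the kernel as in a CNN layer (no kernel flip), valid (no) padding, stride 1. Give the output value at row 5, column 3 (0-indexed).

24

The receptive field on the input at this output position is [4 0 / 4 0]. Elementwise product with the kernel and sum: 4·3 + 0·-2 + 4·3 + 0·3.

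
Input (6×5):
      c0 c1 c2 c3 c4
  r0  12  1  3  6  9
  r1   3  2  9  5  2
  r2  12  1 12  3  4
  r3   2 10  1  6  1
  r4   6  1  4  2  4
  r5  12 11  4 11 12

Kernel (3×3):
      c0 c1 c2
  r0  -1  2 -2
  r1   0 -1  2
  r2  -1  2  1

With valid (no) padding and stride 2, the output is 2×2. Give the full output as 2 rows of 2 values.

2 -12
-42 -14

Output[0,0]: The receptive field on the input at this output position is [12 1 3 / 3 2 9 / 12 1 12]. Elementwise product with the kernel and sum: 12·-1 + 1·2 + 3·-2 + 2·-1 + 9·2 + 12·-1 + 1·2 + 12·1.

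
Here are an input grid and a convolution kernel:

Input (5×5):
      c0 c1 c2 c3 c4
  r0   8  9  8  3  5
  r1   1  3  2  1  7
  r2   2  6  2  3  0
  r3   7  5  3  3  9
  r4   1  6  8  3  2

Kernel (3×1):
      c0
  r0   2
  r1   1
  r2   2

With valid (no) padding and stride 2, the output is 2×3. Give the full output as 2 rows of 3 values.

Output[0,0]: The receptive field on the input at this output position is [8 / 1 / 2]. Elementwise product with the kernel and sum: 8·2 + 1·1 + 2·2.
Output[0,1]: The receptive field on the input at this output position is [8 / 2 / 2]. Elementwise product with the kernel and sum: 8·2 + 2·1 + 2·2.

21 22 17
13 23 13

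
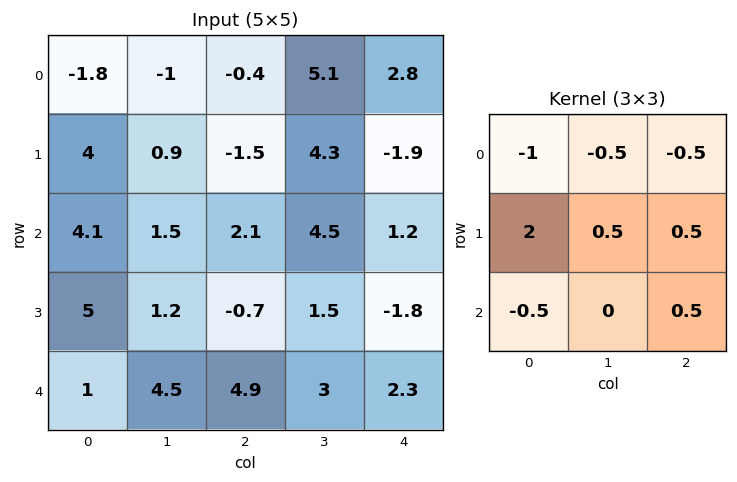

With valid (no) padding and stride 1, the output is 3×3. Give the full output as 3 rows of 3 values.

Output[0,0]: The receptive field on the input at this output position is [-1.8 -1 -0.4 / 4 0.9 -1.5 / 4.1 1.5 2.1]. Elementwise product with the kernel and sum: -1.8·-1 + -1·-0.5 + -0.4·-0.5 + 4·2 + 0.9·0.5 + -1.5·0.5 + 4.1·-0.5 + 2.1·0.5.

9.2 3.35 -5.8
3.45 4.15 6.8
6.3 -2.75 -7.8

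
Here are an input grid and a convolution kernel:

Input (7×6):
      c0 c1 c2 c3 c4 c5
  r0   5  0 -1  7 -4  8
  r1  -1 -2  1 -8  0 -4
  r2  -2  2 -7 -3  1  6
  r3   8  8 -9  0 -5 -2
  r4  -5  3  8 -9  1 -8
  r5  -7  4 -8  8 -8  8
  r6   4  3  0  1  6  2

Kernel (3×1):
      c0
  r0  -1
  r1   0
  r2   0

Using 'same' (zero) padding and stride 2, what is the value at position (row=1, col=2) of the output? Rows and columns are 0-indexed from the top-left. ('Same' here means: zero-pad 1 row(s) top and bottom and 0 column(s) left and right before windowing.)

0

The receptive field on the zero-padded input at this output position is [0 / 1 / -5]. Elementwise product with the kernel and sum: 0·-1.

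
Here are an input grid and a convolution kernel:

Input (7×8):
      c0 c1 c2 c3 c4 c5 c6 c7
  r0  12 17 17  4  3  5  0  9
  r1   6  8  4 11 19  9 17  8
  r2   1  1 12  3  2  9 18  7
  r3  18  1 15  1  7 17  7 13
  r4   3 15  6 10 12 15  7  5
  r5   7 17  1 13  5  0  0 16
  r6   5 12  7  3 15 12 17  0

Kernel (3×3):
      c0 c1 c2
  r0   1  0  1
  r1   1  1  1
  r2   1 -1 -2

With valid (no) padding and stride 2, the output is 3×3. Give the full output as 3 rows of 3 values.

Output[0,0]: The receptive field on the input at this output position is [12 17 17 / 6 8 4 / 1 1 12]. Elementwise product with the kernel and sum: 12·1 + 17·1 + 6·1 + 8·1 + 4·1 + 1·1 + 1·-1 + 12·-2.
Output[0,1]: The receptive field on the input at this output position is [17 4 3 / 4 11 19 / 12 3 2]. Elementwise product with the kernel and sum: 17·1 + 3·1 + 4·1 + 11·1 + 19·1 + 12·1 + 3·-1 + 2·-2.

23 59 5
23 9 34
13 11 -7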